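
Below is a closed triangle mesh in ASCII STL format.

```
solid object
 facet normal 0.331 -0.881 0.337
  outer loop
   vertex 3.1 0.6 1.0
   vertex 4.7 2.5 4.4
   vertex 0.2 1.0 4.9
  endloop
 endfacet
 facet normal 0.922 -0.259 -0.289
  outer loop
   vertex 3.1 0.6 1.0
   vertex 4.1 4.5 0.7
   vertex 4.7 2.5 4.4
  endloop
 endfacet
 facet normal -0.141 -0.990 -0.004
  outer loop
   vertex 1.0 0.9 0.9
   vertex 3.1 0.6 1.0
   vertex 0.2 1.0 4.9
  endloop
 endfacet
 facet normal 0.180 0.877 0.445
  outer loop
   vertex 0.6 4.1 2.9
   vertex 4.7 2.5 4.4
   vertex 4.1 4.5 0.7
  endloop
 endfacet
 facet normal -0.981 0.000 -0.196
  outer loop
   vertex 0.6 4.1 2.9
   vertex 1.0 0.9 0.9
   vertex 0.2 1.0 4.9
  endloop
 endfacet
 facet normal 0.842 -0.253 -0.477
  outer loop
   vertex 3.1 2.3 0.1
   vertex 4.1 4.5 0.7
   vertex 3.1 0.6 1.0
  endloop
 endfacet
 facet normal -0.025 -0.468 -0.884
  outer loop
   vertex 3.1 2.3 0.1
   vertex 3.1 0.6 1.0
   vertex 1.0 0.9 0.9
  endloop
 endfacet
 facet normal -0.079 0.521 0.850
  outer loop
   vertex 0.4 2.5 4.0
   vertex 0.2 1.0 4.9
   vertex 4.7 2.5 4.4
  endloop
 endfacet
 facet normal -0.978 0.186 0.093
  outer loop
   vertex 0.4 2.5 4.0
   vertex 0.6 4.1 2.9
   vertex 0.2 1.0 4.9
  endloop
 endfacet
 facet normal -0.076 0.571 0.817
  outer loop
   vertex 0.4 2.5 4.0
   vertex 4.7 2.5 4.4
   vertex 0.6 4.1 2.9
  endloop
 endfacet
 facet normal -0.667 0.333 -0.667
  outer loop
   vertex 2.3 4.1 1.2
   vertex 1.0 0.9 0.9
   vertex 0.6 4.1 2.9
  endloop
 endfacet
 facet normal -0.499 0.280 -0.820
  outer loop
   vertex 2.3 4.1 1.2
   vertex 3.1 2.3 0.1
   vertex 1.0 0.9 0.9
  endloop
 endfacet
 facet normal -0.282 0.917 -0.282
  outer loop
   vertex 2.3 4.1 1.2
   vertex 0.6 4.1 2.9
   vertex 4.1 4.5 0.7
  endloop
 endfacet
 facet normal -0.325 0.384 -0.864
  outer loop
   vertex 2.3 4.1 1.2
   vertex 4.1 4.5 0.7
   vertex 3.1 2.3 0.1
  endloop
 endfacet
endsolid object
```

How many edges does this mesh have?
21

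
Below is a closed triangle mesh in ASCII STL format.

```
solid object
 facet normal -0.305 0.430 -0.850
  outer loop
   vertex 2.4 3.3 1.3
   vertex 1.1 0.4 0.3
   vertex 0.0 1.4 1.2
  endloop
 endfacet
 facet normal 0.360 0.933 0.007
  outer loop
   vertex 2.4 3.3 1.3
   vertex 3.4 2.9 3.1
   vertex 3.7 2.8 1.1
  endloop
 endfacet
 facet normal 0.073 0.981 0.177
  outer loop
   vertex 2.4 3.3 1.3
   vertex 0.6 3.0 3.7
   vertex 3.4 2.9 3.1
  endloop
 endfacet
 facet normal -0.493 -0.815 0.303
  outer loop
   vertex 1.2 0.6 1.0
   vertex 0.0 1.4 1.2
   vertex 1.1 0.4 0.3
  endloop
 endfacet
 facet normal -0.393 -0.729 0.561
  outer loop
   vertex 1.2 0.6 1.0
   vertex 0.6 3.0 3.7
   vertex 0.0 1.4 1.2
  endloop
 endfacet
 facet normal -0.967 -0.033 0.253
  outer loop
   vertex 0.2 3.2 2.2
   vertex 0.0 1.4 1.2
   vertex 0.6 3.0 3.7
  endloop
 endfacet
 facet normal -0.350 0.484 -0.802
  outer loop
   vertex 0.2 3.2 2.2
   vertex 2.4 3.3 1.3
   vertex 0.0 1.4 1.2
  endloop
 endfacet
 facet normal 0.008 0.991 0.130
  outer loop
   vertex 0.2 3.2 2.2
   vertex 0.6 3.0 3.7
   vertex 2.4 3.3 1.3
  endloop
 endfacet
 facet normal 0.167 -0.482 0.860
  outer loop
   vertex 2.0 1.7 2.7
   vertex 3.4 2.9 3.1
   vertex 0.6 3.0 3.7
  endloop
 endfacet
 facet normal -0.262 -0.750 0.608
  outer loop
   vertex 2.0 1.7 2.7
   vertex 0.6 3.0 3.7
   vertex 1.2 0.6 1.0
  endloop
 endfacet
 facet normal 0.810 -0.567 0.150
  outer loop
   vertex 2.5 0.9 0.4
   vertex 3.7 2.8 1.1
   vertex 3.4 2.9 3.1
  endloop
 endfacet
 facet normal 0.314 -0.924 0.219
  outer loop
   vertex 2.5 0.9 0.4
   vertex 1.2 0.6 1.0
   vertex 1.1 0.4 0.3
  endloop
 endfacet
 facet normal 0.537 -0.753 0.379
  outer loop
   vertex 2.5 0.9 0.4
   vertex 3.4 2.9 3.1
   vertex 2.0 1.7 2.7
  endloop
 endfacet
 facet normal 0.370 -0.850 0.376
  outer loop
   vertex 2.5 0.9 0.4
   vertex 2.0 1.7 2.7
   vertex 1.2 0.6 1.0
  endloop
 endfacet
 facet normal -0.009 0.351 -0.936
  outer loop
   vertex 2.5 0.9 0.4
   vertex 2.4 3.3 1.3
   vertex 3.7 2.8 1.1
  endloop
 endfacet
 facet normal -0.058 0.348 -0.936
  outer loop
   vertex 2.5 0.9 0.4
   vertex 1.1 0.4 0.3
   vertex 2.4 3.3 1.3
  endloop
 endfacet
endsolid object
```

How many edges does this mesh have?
24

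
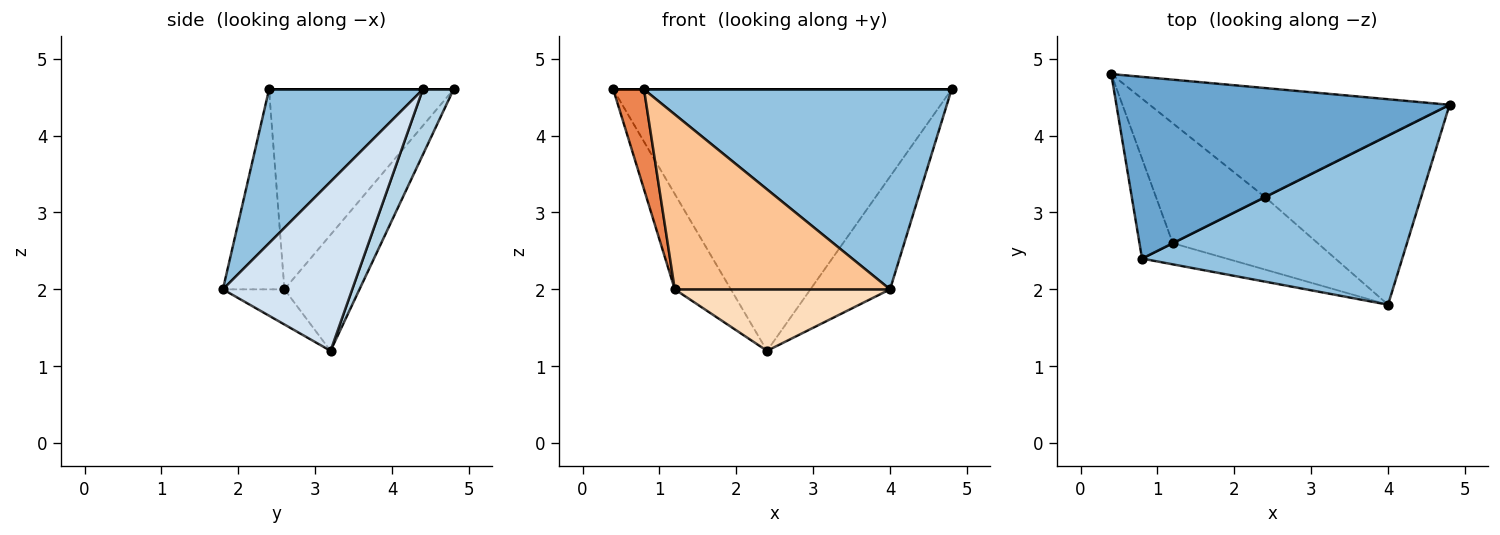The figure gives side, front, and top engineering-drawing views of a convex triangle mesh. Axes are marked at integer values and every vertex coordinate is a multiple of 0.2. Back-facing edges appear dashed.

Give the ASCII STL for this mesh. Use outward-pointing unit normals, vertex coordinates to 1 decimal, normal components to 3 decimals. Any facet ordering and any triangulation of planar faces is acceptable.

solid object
 facet normal 0.000 0.000 1.000
  outer loop
   vertex 0.8 2.4 4.6
   vertex 4.8 4.4 4.6
   vertex 0.4 4.8 4.6
  endloop
 endfacet
 facet normal 0.357 -0.713 0.603
  outer loop
   vertex 0.8 2.4 4.6
   vertex 4.0 1.8 2.0
   vertex 4.8 4.4 4.6
  endloop
 endfacet
 facet normal 0.084 0.920 -0.384
  outer loop
   vertex 2.4 3.2 1.2
   vertex 0.4 4.8 4.6
   vertex 4.8 4.4 4.6
  endloop
 endfacet
 facet normal 0.670 0.412 -0.618
  outer loop
   vertex 2.4 3.2 1.2
   vertex 4.8 4.4 4.6
   vertex 4.0 1.8 2.0
  endloop
 endfacet
 facet normal -0.973 -0.162 -0.162
  outer loop
   vertex 1.2 2.6 2.0
   vertex 0.8 2.4 4.6
   vertex 0.4 4.8 4.6
  endloop
 endfacet
 facet normal -0.640 0.478 -0.601
  outer loop
   vertex 1.2 2.6 2.0
   vertex 0.4 4.8 4.6
   vertex 2.4 3.2 1.2
  endloop
 endfacet
 facet normal -0.273 -0.955 -0.115
  outer loop
   vertex 1.2 2.6 2.0
   vertex 4.0 1.8 2.0
   vertex 0.8 2.4 4.6
  endloop
 endfacet
 facet normal -0.182 -0.636 -0.750
  outer loop
   vertex 1.2 2.6 2.0
   vertex 2.4 3.2 1.2
   vertex 4.0 1.8 2.0
  endloop
 endfacet
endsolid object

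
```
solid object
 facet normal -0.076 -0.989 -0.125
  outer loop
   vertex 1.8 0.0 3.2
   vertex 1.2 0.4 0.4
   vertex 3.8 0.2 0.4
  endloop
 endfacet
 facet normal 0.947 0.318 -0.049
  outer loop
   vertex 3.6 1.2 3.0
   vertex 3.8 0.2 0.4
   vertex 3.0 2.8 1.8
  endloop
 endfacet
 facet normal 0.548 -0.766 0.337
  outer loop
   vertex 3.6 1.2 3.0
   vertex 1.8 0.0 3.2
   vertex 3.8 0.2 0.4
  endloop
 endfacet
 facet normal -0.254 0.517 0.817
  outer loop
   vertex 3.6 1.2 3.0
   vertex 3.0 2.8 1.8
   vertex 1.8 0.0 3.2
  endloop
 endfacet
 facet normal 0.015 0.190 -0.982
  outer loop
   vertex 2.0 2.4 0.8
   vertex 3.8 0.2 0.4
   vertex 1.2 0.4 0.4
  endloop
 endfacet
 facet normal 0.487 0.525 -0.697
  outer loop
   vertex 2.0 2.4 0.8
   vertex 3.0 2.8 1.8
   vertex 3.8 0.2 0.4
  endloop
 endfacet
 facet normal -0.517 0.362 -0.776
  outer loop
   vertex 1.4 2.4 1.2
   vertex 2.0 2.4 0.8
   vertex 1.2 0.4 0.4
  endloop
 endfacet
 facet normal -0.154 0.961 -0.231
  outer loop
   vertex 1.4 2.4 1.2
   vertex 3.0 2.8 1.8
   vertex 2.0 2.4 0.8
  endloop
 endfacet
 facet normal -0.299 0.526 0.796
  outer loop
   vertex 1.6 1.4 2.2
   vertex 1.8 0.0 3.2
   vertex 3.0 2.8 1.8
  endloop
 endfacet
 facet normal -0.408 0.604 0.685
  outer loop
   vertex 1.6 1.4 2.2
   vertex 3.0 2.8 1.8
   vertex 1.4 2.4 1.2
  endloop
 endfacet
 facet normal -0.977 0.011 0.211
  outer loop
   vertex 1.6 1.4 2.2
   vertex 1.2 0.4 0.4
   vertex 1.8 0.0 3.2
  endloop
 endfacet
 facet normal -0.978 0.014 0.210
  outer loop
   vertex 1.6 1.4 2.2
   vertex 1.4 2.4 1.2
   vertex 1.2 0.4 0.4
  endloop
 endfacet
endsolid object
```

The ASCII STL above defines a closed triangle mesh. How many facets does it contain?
12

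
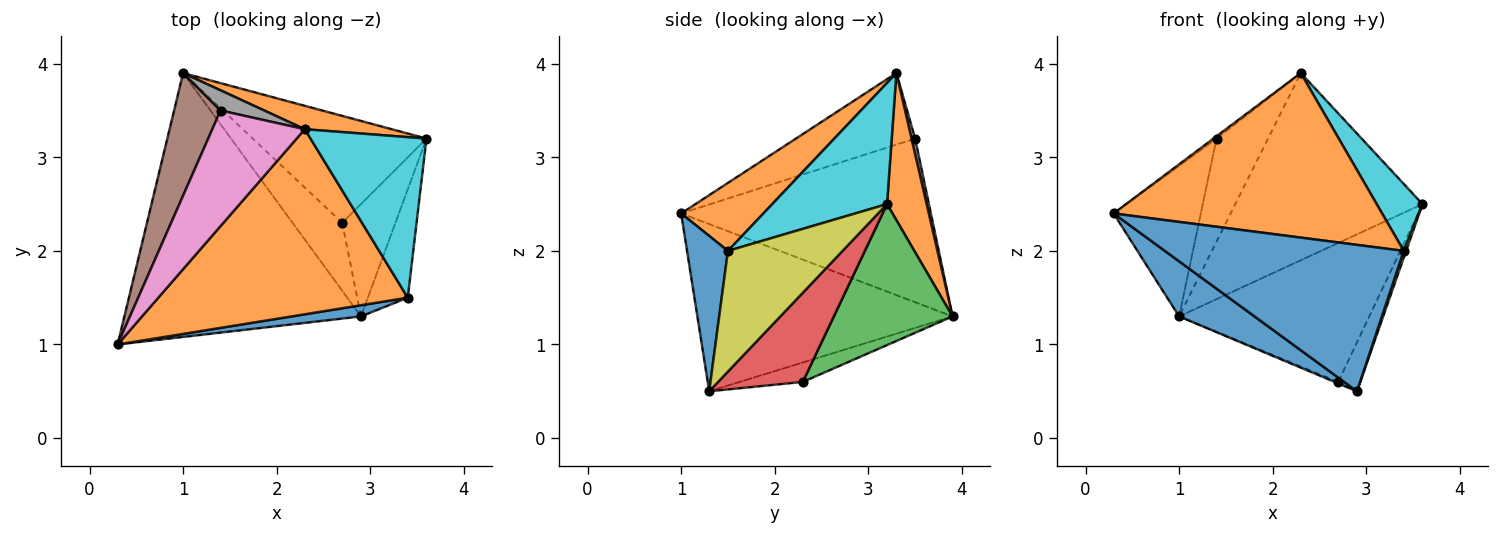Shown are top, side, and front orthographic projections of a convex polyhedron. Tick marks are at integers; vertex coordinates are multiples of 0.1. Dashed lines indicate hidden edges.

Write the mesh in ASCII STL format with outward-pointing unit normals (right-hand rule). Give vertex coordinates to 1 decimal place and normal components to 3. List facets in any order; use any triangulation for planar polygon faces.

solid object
 facet normal -0.569 -0.168 -0.805
  outer loop
   vertex 2.9 1.3 0.5
   vertex 0.3 1.0 2.4
   vertex 1.0 3.9 1.3
  endloop
 endfacet
 facet normal 0.205 0.971 0.121
  outer loop
   vertex 2.3 3.3 3.9
   vertex 3.6 3.2 2.5
   vertex 1.0 3.9 1.3
  endloop
 endfacet
 facet normal 0.444 0.710 -0.547
  outer loop
   vertex 2.7 2.3 0.6
   vertex 1.0 3.9 1.3
   vertex 3.6 3.2 2.5
  endloop
 endfacet
 facet normal 0.838 0.218 -0.500
  outer loop
   vertex 2.7 2.3 0.6
   vertex 3.6 3.2 2.5
   vertex 2.9 1.3 0.5
  endloop
 endfacet
 facet normal -0.364 0.020 -0.931
  outer loop
   vertex 2.7 2.3 0.6
   vertex 2.9 1.3 0.5
   vertex 1.0 3.9 1.3
  endloop
 endfacet
 facet normal -0.912 0.318 0.259
  outer loop
   vertex 1.4 3.5 3.2
   vertex 1.0 3.9 1.3
   vertex 0.3 1.0 2.4
  endloop
 endfacet
 facet normal -0.612 0.016 0.791
  outer loop
   vertex 1.4 3.5 3.2
   vertex 0.3 1.0 2.4
   vertex 2.3 3.3 3.9
  endloop
 endfacet
 facet normal 0.068 0.979 0.192
  outer loop
   vertex 1.4 3.5 3.2
   vertex 2.3 3.3 3.9
   vertex 1.0 3.9 1.3
  endloop
 endfacet
 facet normal 0.949 -0.019 -0.314
  outer loop
   vertex 3.4 1.5 2.0
   vertex 2.9 1.3 0.5
   vertex 3.6 3.2 2.5
  endloop
 endfacet
 facet normal 0.694 -0.277 0.664
  outer loop
   vertex 3.4 1.5 2.0
   vertex 3.6 3.2 2.5
   vertex 2.3 3.3 3.9
  endloop
 endfacet
 facet normal 0.168 -0.983 0.075
  outer loop
   vertex 3.4 1.5 2.0
   vertex 0.3 1.0 2.4
   vertex 2.9 1.3 0.5
  endloop
 endfacet
 facet normal 0.200 -0.651 0.732
  outer loop
   vertex 3.4 1.5 2.0
   vertex 2.3 3.3 3.9
   vertex 0.3 1.0 2.4
  endloop
 endfacet
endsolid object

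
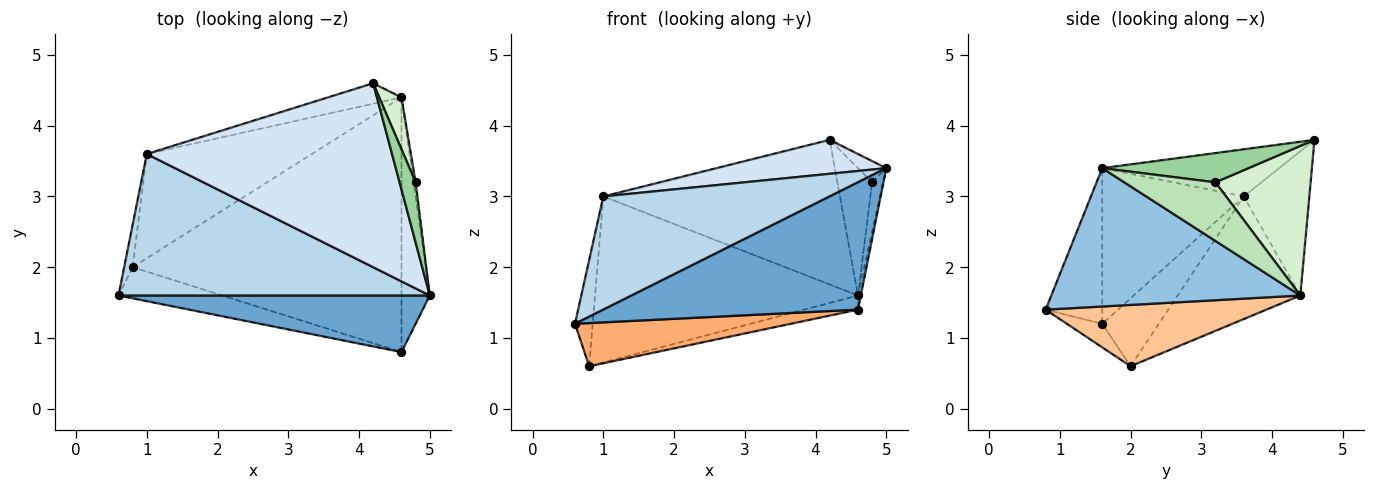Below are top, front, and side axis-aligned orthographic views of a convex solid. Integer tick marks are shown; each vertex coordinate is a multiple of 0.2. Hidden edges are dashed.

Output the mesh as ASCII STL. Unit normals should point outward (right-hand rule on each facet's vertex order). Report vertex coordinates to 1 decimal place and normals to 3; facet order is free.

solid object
 facet normal -0.199 -0.896 0.398
  outer loop
   vertex 4.6 0.8 1.4
   vertex 5.0 1.6 3.4
   vertex 0.6 1.6 1.2
  endloop
 endfacet
 facet normal 0.980 0.011 -0.200
  outer loop
   vertex 4.6 4.4 1.6
   vertex 5.0 1.6 3.4
   vertex 4.6 0.8 1.4
  endloop
 endfacet
 facet normal -0.364 -0.582 0.727
  outer loop
   vertex 1.0 3.6 3.0
   vertex 0.6 1.6 1.2
   vertex 5.0 1.6 3.4
  endloop
 endfacet
 facet normal -0.186 -0.178 0.966
  outer loop
   vertex 1.0 3.6 3.0
   vertex 5.0 1.6 3.4
   vertex 4.2 4.6 3.8
  endloop
 endfacet
 facet normal -0.265 0.955 -0.135
  outer loop
   vertex 1.0 3.6 3.0
   vertex 4.2 4.6 3.8
   vertex 4.6 4.4 1.6
  endloop
 endfacet
 facet normal -0.132 -0.804 -0.580
  outer loop
   vertex 0.8 2.0 0.6
   vertex 4.6 0.8 1.4
   vertex 0.6 1.6 1.2
  endloop
 endfacet
 facet normal 0.222 0.054 -0.974
  outer loop
   vertex 0.8 2.0 0.6
   vertex 4.6 4.4 1.6
   vertex 4.6 0.8 1.4
  endloop
 endfacet
 facet normal -0.948 0.296 -0.118
  outer loop
   vertex 0.8 2.0 0.6
   vertex 0.6 1.6 1.2
   vertex 1.0 3.6 3.0
  endloop
 endfacet
 facet normal -0.367 0.788 -0.495
  outer loop
   vertex 0.8 2.0 0.6
   vertex 1.0 3.6 3.0
   vertex 4.6 4.4 1.6
  endloop
 endfacet
 facet normal 0.864 0.167 0.474
  outer loop
   vertex 4.8 3.2 3.2
   vertex 4.2 4.6 3.8
   vertex 5.0 1.6 3.4
  endloop
 endfacet
 facet normal 0.992 0.120 -0.034
  outer loop
   vertex 4.8 3.2 3.2
   vertex 5.0 1.6 3.4
   vertex 4.6 4.4 1.6
  endloop
 endfacet
 facet normal 0.930 0.339 0.138
  outer loop
   vertex 4.8 3.2 3.2
   vertex 4.6 4.4 1.6
   vertex 4.2 4.6 3.8
  endloop
 endfacet
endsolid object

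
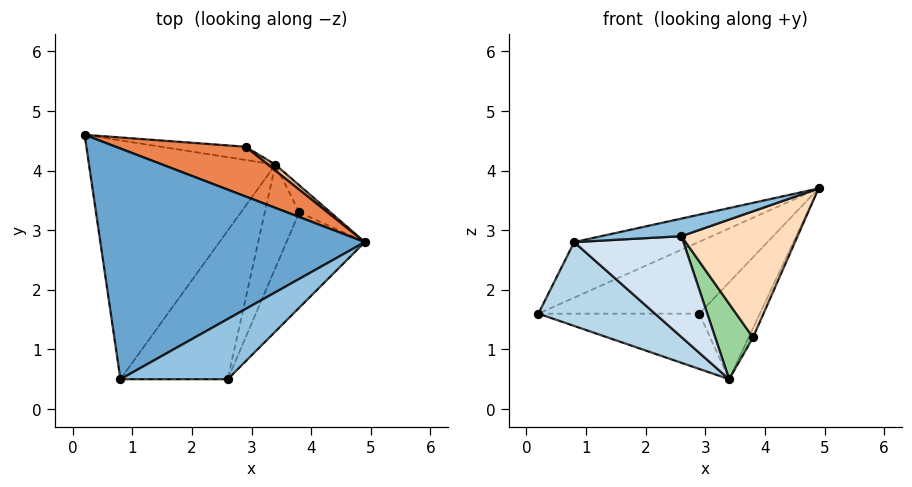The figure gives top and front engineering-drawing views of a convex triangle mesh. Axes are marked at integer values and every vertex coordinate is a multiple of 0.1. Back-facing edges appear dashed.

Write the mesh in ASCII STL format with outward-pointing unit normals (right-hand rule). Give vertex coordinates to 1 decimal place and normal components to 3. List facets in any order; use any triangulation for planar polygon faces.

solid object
 facet normal -0.326 0.221 0.919
  outer loop
   vertex 0.8 0.5 2.8
   vertex 4.9 2.8 3.7
   vertex 0.2 4.6 1.6
  endloop
 endfacet
 facet normal -0.053 -0.280 0.958
  outer loop
   vertex 0.8 0.5 2.8
   vertex 2.6 0.5 2.9
   vertex 4.9 2.8 3.7
  endloop
 endfacet
 facet normal -0.352 -0.310 -0.883
  outer loop
   vertex 0.8 0.5 2.8
   vertex 0.2 4.6 1.6
   vertex 3.4 4.1 0.5
  endloop
 endfacet
 facet normal 0.046 -0.561 -0.826
  outer loop
   vertex 0.8 0.5 2.8
   vertex 3.4 4.1 0.5
   vertex 2.6 0.5 2.9
  endloop
 endfacet
 facet normal 0.061 0.821 0.568
  outer loop
   vertex 2.9 4.4 1.6
   vertex 0.2 4.6 1.6
   vertex 4.9 2.8 3.7
  endloop
 endfacet
 facet normal 0.072 0.970 -0.232
  outer loop
   vertex 2.9 4.4 1.6
   vertex 3.4 4.1 0.5
   vertex 0.2 4.6 1.6
  endloop
 endfacet
 facet normal 0.592 0.805 0.050
  outer loop
   vertex 2.9 4.4 1.6
   vertex 4.9 2.8 3.7
   vertex 3.4 4.1 0.5
  endloop
 endfacet
 facet normal 0.710 -0.562 -0.425
  outer loop
   vertex 3.8 3.3 1.2
   vertex 4.9 2.8 3.7
   vertex 2.6 0.5 2.9
  endloop
 endfacet
 facet normal 0.917 0.128 -0.378
  outer loop
   vertex 3.8 3.3 1.2
   vertex 3.4 4.1 0.5
   vertex 4.9 2.8 3.7
  endloop
 endfacet
 facet normal 0.227 -0.575 -0.786
  outer loop
   vertex 3.8 3.3 1.2
   vertex 2.6 0.5 2.9
   vertex 3.4 4.1 0.5
  endloop
 endfacet
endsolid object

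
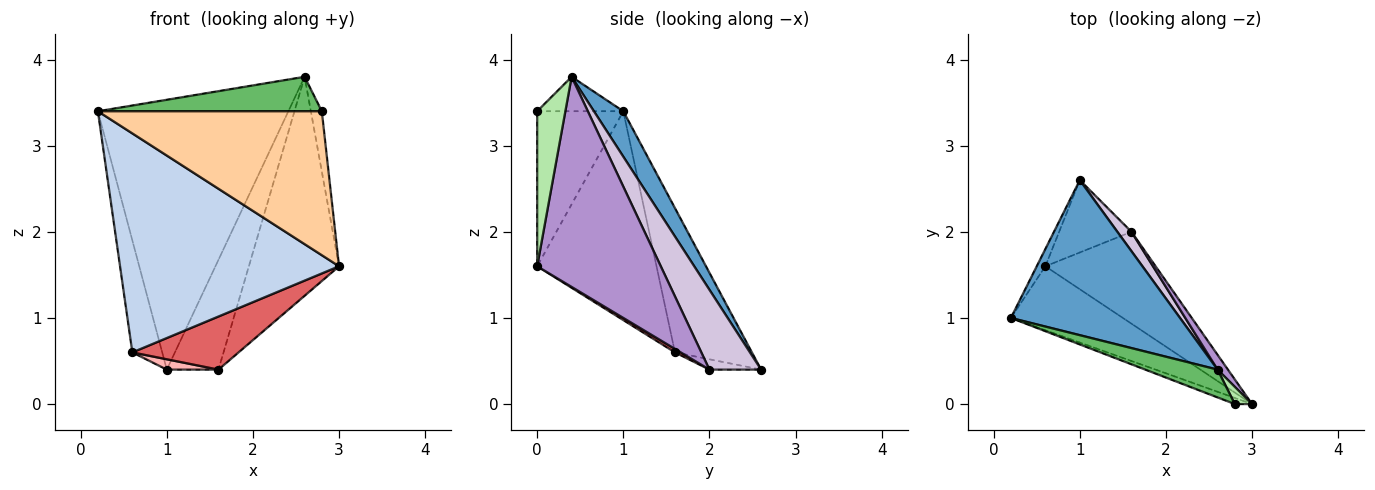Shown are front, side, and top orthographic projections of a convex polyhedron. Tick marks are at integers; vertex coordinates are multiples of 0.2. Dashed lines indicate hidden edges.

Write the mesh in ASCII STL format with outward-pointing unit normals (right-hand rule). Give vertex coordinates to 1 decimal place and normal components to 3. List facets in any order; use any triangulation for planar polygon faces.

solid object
 facet normal 0.133 0.859 0.494
  outer loop
   vertex 2.6 0.4 3.8
   vertex 1.0 2.6 0.4
   vertex 0.2 1.0 3.4
  endloop
 endfacet
 facet normal -0.463 -0.851 -0.248
  outer loop
   vertex 0.6 1.6 0.6
   vertex 3.0 0.0 1.6
   vertex 0.2 1.0 3.4
  endloop
 endfacet
 facet normal -0.931 0.361 -0.056
  outer loop
   vertex 0.6 1.6 0.6
   vertex 0.2 1.0 3.4
   vertex 1.0 2.6 0.4
  endloop
 endfacet
 facet normal -0.359 -0.933 -0.040
  outer loop
   vertex 2.8 0.0 3.4
   vertex 0.2 1.0 3.4
   vertex 3.0 0.0 1.6
  endloop
 endfacet
 facet normal -0.287 -0.745 0.602
  outer loop
   vertex 2.8 0.0 3.4
   vertex 2.6 0.4 3.8
   vertex 0.2 1.0 3.4
  endloop
 endfacet
 facet normal 0.927 0.361 0.103
  outer loop
   vertex 2.8 0.0 3.4
   vertex 3.0 0.0 1.6
   vertex 2.6 0.4 3.8
  endloop
 endfacet
 facet normal 0.027 -0.500 -0.865
  outer loop
   vertex 1.6 2.0 0.4
   vertex 3.0 0.0 1.6
   vertex 0.6 1.6 0.6
  endloop
 endfacet
 facet normal -0.140 -0.140 -0.980
  outer loop
   vertex 1.6 2.0 0.4
   vertex 0.6 1.6 0.6
   vertex 1.0 2.6 0.4
  endloop
 endfacet
 facet normal 0.807 0.589 0.040
  outer loop
   vertex 1.6 2.0 0.4
   vertex 2.6 0.4 3.8
   vertex 3.0 0.0 1.6
  endloop
 endfacet
 facet normal 0.702 0.702 0.124
  outer loop
   vertex 1.6 2.0 0.4
   vertex 1.0 2.6 0.4
   vertex 2.6 0.4 3.8
  endloop
 endfacet
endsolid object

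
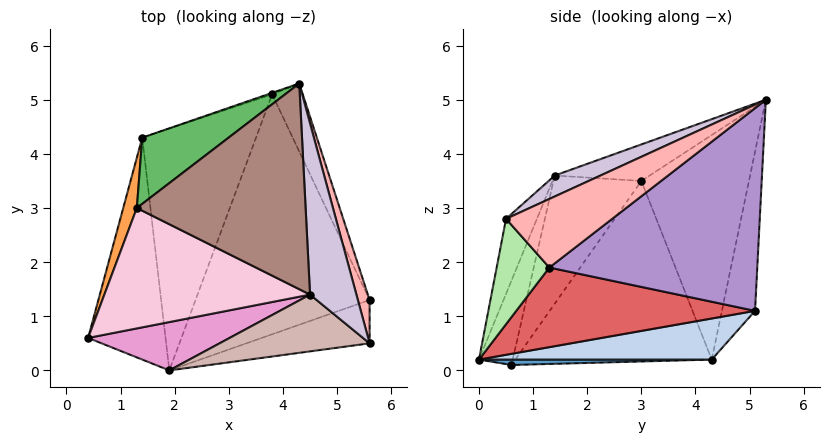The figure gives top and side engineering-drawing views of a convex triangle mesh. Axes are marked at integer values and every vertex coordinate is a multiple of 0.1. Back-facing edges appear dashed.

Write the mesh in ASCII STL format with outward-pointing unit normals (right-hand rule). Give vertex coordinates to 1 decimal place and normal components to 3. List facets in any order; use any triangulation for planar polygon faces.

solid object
 facet normal 0.070 0.008 -0.998
  outer loop
   vertex 1.4 4.3 0.2
   vertex 1.9 0.0 0.2
   vertex 0.4 0.6 0.1
  endloop
 endfacet
 facet normal 0.339 0.039 -0.940
  outer loop
   vertex 1.4 4.3 0.2
   vertex 3.8 5.1 1.1
   vertex 1.9 0.0 0.2
  endloop
 endfacet
 facet normal -0.963 0.258 0.073
  outer loop
   vertex 1.4 4.3 0.2
   vertex 0.4 0.6 0.1
   vertex 1.3 3.0 3.5
  endloop
 endfacet
 facet normal -0.313 0.950 -0.009
  outer loop
   vertex 1.4 4.3 0.2
   vertex 4.3 5.3 5.0
   vertex 3.8 5.1 1.1
  endloop
 endfacet
 facet normal -0.666 0.701 0.256
  outer loop
   vertex 1.4 4.3 0.2
   vertex 1.3 3.0 3.5
   vertex 4.3 5.3 5.0
  endloop
 endfacet
 facet normal 0.494 -0.650 -0.578
  outer loop
   vertex 5.6 1.3 1.9
   vertex 5.6 0.5 2.8
   vertex 1.9 0.0 0.2
  endloop
 endfacet
 facet normal 0.416 0.006 -0.909
  outer loop
   vertex 5.6 1.3 1.9
   vertex 1.9 0.0 0.2
   vertex 3.8 5.1 1.1
  endloop
 endfacet
 facet normal 0.968 0.186 0.166
  outer loop
   vertex 5.6 1.3 1.9
   vertex 4.3 5.3 5.0
   vertex 5.6 0.5 2.8
  endloop
 endfacet
 facet normal 0.906 0.400 -0.137
  outer loop
   vertex 5.6 1.3 1.9
   vertex 3.8 5.1 1.1
   vertex 4.3 5.3 5.0
  endloop
 endfacet
 facet normal 0.394 -0.293 0.871
  outer loop
   vertex 4.5 1.4 3.6
   vertex 5.6 0.5 2.8
   vertex 4.3 5.3 5.0
  endloop
 endfacet
 facet normal -0.199 -0.340 0.919
  outer loop
   vertex 4.5 1.4 3.6
   vertex 4.3 5.3 5.0
   vertex 1.3 3.0 3.5
  endloop
 endfacet
 facet normal -0.267 -0.802 0.535
  outer loop
   vertex 4.5 1.4 3.6
   vertex 1.9 0.0 0.2
   vertex 5.6 0.5 2.8
  endloop
 endfacet
 facet normal -0.338 -0.751 0.568
  outer loop
   vertex 4.5 1.4 3.6
   vertex 0.4 0.6 0.1
   vertex 1.9 0.0 0.2
  endloop
 endfacet
 facet normal -0.373 -0.709 0.599
  outer loop
   vertex 4.5 1.4 3.6
   vertex 1.3 3.0 3.5
   vertex 0.4 0.6 0.1
  endloop
 endfacet
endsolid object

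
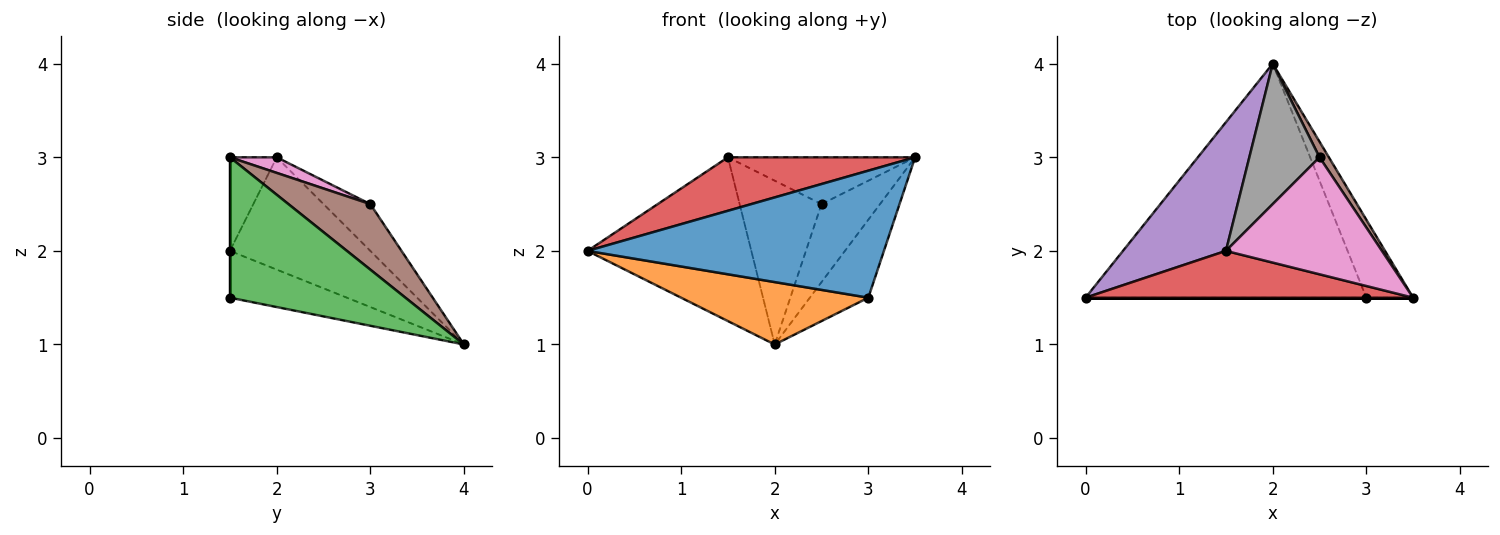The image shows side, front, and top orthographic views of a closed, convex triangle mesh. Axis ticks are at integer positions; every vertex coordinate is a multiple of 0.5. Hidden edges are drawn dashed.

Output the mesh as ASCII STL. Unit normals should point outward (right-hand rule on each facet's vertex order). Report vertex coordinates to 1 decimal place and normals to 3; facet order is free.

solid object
 facet normal 0.000 -1.000 0.000
  outer loop
   vertex 3.0 1.5 1.5
   vertex 3.5 1.5 3.0
   vertex 0.0 1.5 2.0
  endloop
 endfacet
 facet normal -0.159 -0.254 -0.954
  outer loop
   vertex 3.0 1.5 1.5
   vertex 0.0 1.5 2.0
   vertex 2.0 4.0 1.0
  endloop
 endfacet
 facet normal 0.905 0.302 -0.302
  outer loop
   vertex 3.0 1.5 1.5
   vertex 2.0 4.0 1.0
   vertex 3.5 1.5 3.0
  endloop
 endfacet
 facet normal -0.185 -0.740 0.647
  outer loop
   vertex 1.5 2.0 3.0
   vertex 0.0 1.5 2.0
   vertex 3.5 1.5 3.0
  endloop
 endfacet
 facet normal -0.559 0.652 0.512
  outer loop
   vertex 1.5 2.0 3.0
   vertex 2.0 4.0 1.0
   vertex 0.0 1.5 2.0
  endloop
 endfacet
 facet normal 0.808 0.577 0.115
  outer loop
   vertex 2.5 3.0 2.5
   vertex 3.5 1.5 3.0
   vertex 2.0 4.0 1.0
  endloop
 endfacet
 facet normal 0.092 0.370 0.925
  outer loop
   vertex 2.5 3.0 2.5
   vertex 1.5 2.0 3.0
   vertex 3.5 1.5 3.0
  endloop
 endfacet
 facet normal -0.398 0.697 0.597
  outer loop
   vertex 2.5 3.0 2.5
   vertex 2.0 4.0 1.0
   vertex 1.5 2.0 3.0
  endloop
 endfacet
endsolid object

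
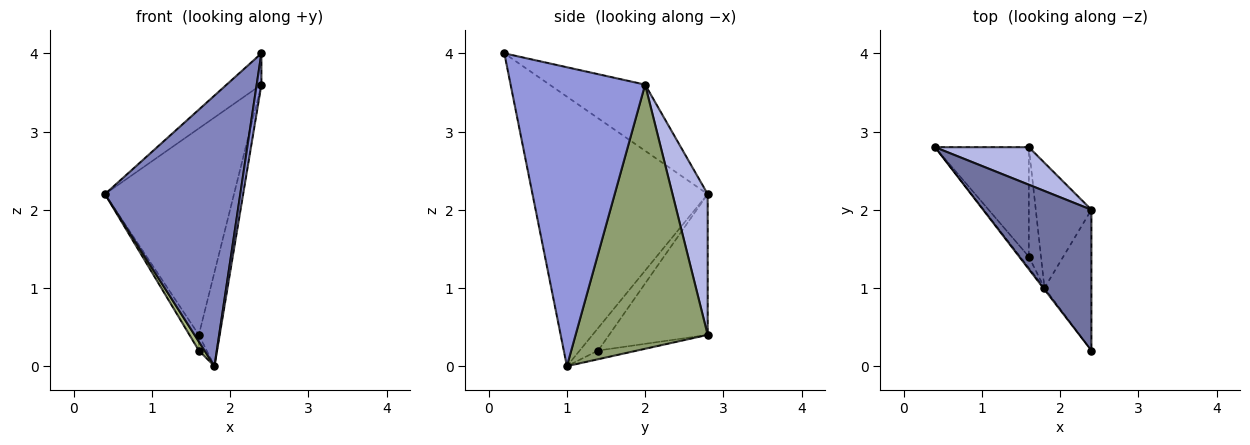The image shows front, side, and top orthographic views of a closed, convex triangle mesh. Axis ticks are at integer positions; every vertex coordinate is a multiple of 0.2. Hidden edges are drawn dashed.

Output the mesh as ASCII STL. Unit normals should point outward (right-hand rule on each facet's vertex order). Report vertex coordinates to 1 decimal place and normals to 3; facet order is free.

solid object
 facet normal -0.512 0.186 0.838
  outer loop
   vertex 2.4 0.2 4.0
   vertex 2.4 2.0 3.6
   vertex 0.4 2.8 2.2
  endloop
 endfacet
 facet normal -0.791 -0.611 -0.004
  outer loop
   vertex 1.8 1.0 0.0
   vertex 2.4 0.2 4.0
   vertex 0.4 2.8 2.2
  endloop
 endfacet
 facet normal 0.987 -0.034 -0.155
  outer loop
   vertex 1.8 1.0 0.0
   vertex 2.4 2.0 3.6
   vertex 2.4 0.2 4.0
  endloop
 endfacet
 facet normal 0.259 0.950 0.173
  outer loop
   vertex 1.6 2.8 0.4
   vertex 0.4 2.8 2.2
   vertex 2.4 2.0 3.6
  endloop
 endfacet
 facet normal 0.967 0.153 -0.204
  outer loop
   vertex 1.6 2.8 0.4
   vertex 2.4 2.0 3.6
   vertex 1.8 1.0 0.0
  endloop
 endfacet
 facet normal -0.897 -0.276 -0.345
  outer loop
   vertex 1.6 1.4 0.2
   vertex 1.8 1.0 0.0
   vertex 0.4 2.8 2.2
  endloop
 endfacet
 facet normal -0.829 0.079 -0.553
  outer loop
   vertex 1.6 1.4 0.2
   vertex 0.4 2.8 2.2
   vertex 1.6 2.8 0.4
  endloop
 endfacet
 facet normal -0.577 0.115 -0.808
  outer loop
   vertex 1.6 1.4 0.2
   vertex 1.6 2.8 0.4
   vertex 1.8 1.0 0.0
  endloop
 endfacet
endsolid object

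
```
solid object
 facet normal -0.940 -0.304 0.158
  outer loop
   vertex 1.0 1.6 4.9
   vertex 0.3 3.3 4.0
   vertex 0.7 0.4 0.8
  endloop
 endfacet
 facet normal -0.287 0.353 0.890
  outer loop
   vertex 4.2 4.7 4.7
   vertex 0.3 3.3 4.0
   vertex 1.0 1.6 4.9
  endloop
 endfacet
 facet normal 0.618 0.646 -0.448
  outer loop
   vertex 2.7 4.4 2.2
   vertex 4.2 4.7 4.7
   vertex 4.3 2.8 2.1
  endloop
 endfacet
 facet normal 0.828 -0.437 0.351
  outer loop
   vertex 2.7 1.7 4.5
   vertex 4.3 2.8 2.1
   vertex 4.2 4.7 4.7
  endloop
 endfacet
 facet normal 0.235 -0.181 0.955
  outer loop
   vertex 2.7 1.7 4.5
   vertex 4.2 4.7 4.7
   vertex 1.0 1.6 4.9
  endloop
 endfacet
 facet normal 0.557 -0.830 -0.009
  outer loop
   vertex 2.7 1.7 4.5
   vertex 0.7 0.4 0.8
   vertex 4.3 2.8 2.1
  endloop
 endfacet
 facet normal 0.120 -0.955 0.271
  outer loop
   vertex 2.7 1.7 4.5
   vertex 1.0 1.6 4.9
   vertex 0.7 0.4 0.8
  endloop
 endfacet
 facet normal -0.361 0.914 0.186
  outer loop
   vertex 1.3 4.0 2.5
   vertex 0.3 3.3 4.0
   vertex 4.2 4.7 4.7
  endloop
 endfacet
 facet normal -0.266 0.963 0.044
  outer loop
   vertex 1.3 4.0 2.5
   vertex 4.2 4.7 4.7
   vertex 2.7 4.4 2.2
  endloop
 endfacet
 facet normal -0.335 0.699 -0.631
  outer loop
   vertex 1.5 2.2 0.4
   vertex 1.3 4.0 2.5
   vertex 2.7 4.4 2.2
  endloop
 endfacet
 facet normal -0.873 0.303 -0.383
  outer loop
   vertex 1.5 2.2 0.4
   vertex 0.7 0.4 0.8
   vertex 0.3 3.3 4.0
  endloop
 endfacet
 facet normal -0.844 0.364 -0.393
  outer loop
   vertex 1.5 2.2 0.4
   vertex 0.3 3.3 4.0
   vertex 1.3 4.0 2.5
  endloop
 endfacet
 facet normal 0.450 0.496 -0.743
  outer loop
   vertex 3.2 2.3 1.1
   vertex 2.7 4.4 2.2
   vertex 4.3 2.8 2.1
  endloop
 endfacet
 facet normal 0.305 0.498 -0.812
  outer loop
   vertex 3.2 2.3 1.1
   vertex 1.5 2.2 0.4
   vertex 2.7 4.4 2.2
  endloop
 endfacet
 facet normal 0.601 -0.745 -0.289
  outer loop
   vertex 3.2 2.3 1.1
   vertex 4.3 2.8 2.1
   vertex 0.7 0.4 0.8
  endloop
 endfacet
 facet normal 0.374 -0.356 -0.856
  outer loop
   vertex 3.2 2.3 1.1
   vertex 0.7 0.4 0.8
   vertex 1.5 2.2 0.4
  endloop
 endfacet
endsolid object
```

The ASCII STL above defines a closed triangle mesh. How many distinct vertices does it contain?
10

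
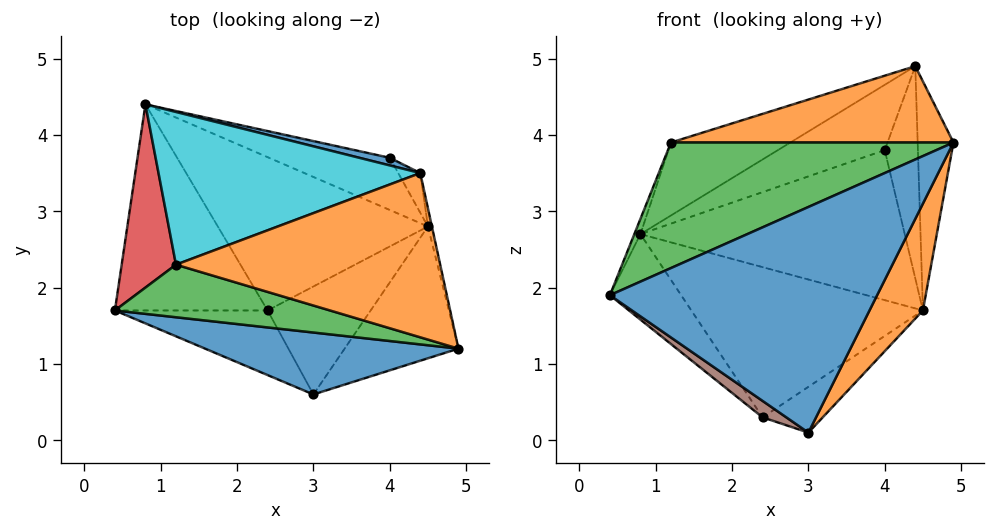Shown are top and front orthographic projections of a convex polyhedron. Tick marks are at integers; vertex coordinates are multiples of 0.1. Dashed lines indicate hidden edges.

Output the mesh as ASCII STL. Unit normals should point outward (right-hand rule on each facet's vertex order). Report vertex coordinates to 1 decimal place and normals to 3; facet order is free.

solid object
 facet normal -0.219 -0.941 0.258
  outer loop
   vertex 3.0 0.6 0.1
   vertex 4.9 1.2 3.9
   vertex 0.4 1.7 1.9
  endloop
 endfacet
 facet normal 0.869 -0.312 -0.385
  outer loop
   vertex 4.5 2.8 1.7
   vertex 4.9 1.2 3.9
   vertex 3.0 0.6 0.1
  endloop
 endfacet
 facet normal -0.264 -0.890 0.373
  outer loop
   vertex 1.2 2.3 3.9
   vertex 0.4 1.7 1.9
   vertex 4.9 1.2 3.9
  endloop
 endfacet
 facet normal -0.931 0.030 0.363
  outer loop
   vertex 1.2 2.3 3.9
   vertex 0.8 4.4 2.7
   vertex 0.4 1.7 1.9
  endloop
 endfacet
 facet normal -0.594 0.308 -0.743
  outer loop
   vertex 2.4 1.7 0.3
   vertex 0.4 1.7 1.9
   vertex 0.8 4.4 2.7
  endloop
 endfacet
 facet normal -0.613 -0.195 -0.766
  outer loop
   vertex 2.4 1.7 0.3
   vertex 3.0 0.6 0.1
   vertex 0.4 1.7 1.9
  endloop
 endfacet
 facet normal 0.109 0.696 -0.710
  outer loop
   vertex 2.4 1.7 0.3
   vertex 0.8 4.4 2.7
   vertex 4.5 2.8 1.7
  endloop
 endfacet
 facet normal 0.379 0.361 -0.852
  outer loop
   vertex 2.4 1.7 0.3
   vertex 4.5 2.8 1.7
   vertex 3.0 0.6 0.1
  endloop
 endfacet
 facet normal 0.304 0.900 -0.313
  outer loop
   vertex 4.0 3.7 3.8
   vertex 4.5 2.8 1.7
   vertex 0.8 4.4 2.7
  endloop
 endfacet
 facet normal -0.406 0.394 0.825
  outer loop
   vertex 4.4 3.5 4.9
   vertex 0.8 4.4 2.7
   vertex 1.2 2.3 3.9
  endloop
 endfacet
 facet normal 0.175 0.978 0.114
  outer loop
   vertex 4.4 3.5 4.9
   vertex 4.0 3.7 3.8
   vertex 0.8 4.4 2.7
  endloop
 endfacet
 facet normal -0.124 -0.418 0.900
  outer loop
   vertex 4.4 3.5 4.9
   vertex 1.2 2.3 3.9
   vertex 4.9 1.2 3.9
  endloop
 endfacet
 facet normal 0.975 0.220 -0.018
  outer loop
   vertex 4.4 3.5 4.9
   vertex 4.9 1.2 3.9
   vertex 4.5 2.8 1.7
  endloop
 endfacet
 facet normal 0.706 0.696 -0.130
  outer loop
   vertex 4.4 3.5 4.9
   vertex 4.5 2.8 1.7
   vertex 4.0 3.7 3.8
  endloop
 endfacet
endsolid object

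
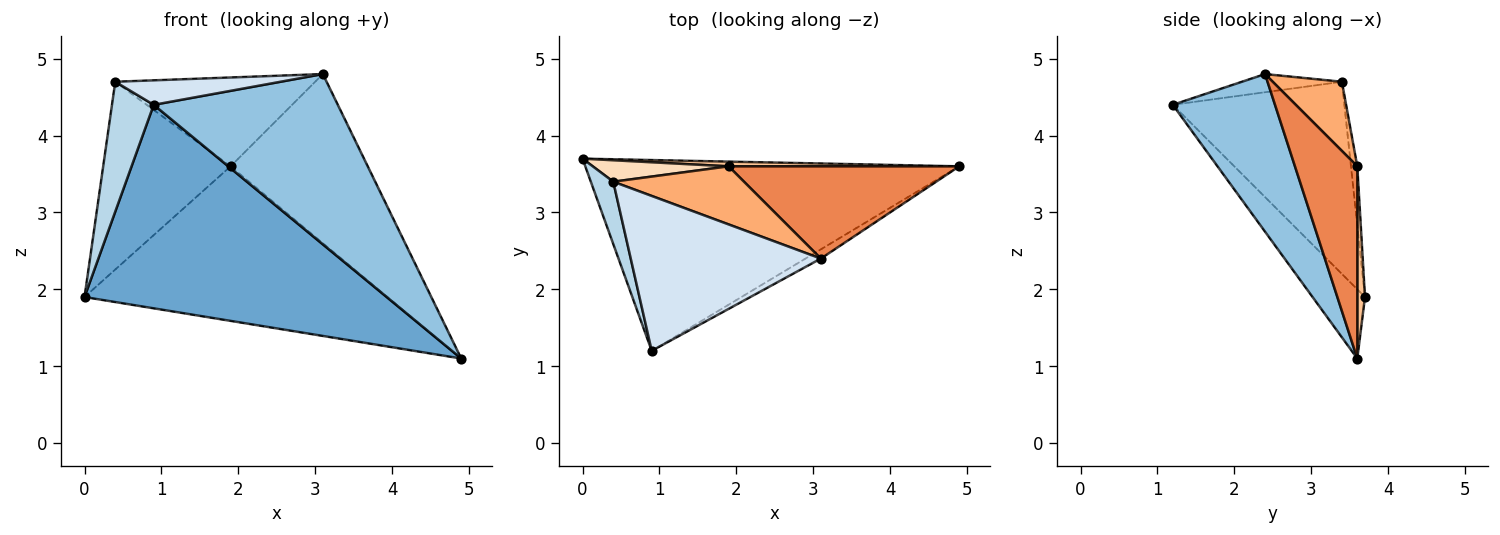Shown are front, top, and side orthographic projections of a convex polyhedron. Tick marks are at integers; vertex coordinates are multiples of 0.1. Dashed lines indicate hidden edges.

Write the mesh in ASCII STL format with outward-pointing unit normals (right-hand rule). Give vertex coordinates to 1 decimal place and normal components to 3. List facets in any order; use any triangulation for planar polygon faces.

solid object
 facet normal -0.126 -0.724 -0.679
  outer loop
   vertex 0.9 1.2 4.4
   vertex 0.0 3.7 1.9
   vertex 4.9 3.6 1.1
  endloop
 endfacet
 facet normal 0.485 -0.873 -0.047
  outer loop
   vertex 3.1 2.4 4.8
   vertex 0.9 1.2 4.4
   vertex 4.9 3.6 1.1
  endloop
 endfacet
 facet normal -0.965 -0.235 0.113
  outer loop
   vertex 0.4 3.4 4.7
   vertex 0.0 3.7 1.9
   vertex 0.9 1.2 4.4
  endloop
 endfacet
 facet normal -0.094 -0.155 0.983
  outer loop
   vertex 0.4 3.4 4.7
   vertex 0.9 1.2 4.4
   vertex 3.1 2.4 4.8
  endloop
 endfacet
 facet normal 0.371 0.815 0.445
  outer loop
   vertex 1.9 3.6 3.6
   vertex 3.1 2.4 4.8
   vertex 4.9 3.6 1.1
  endloop
 endfacet
 facet normal 0.278 0.804 0.526
  outer loop
   vertex 1.9 3.6 3.6
   vertex 0.4 3.4 4.7
   vertex 3.1 2.4 4.8
  endloop
 endfacet
 facet normal 0.025 0.999 0.030
  outer loop
   vertex 1.9 3.6 3.6
   vertex 4.9 3.6 1.1
   vertex 0.0 3.7 1.9
  endloop
 endfacet
 facet normal -0.049 0.992 0.113
  outer loop
   vertex 1.9 3.6 3.6
   vertex 0.0 3.7 1.9
   vertex 0.4 3.4 4.7
  endloop
 endfacet
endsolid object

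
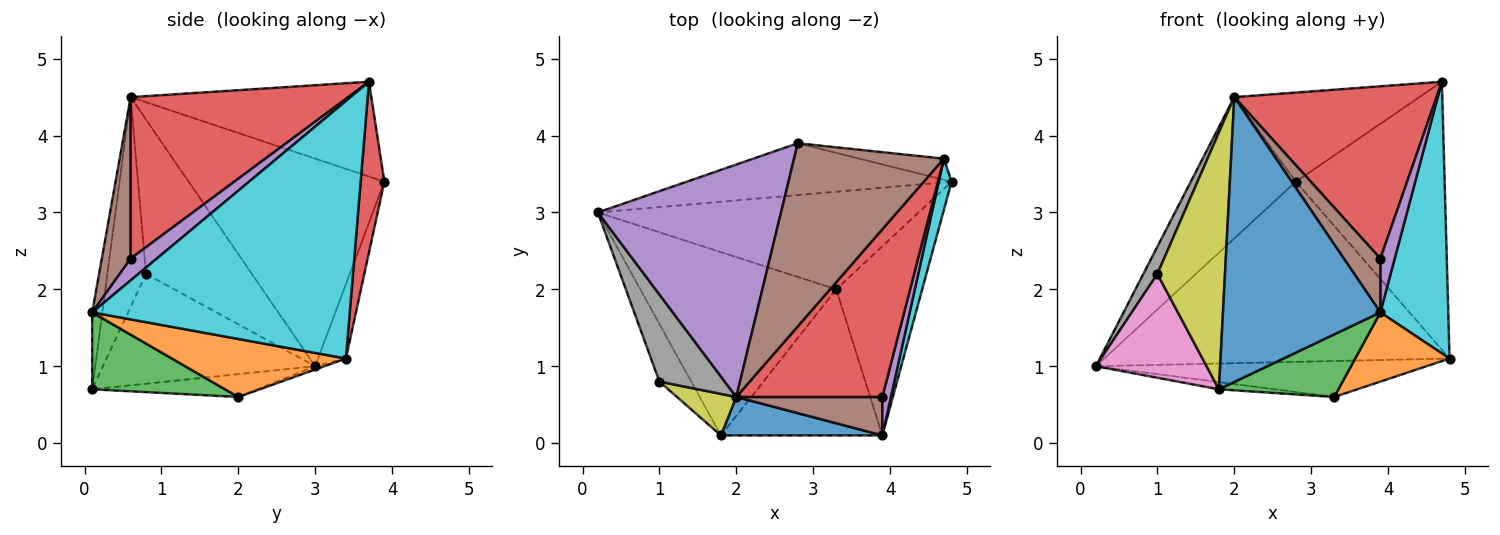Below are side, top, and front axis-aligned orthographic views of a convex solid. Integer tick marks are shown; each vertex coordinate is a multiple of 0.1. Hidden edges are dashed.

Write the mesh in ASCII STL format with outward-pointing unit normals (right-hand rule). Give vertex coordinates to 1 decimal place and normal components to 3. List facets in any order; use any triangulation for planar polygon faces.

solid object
 facet normal -0.010 0.345 -0.938
  outer loop
   vertex 3.3 2.0 0.6
   vertex 0.2 3.0 1.0
   vertex 4.8 3.4 1.1
  endloop
 endfacet
 facet normal -0.116 0.039 -0.993
  outer loop
   vertex 3.3 2.0 0.6
   vertex 1.8 0.1 0.7
   vertex 0.2 3.0 1.0
  endloop
 endfacet
 facet normal -0.077 0.958 -0.276
  outer loop
   vertex 2.8 3.9 3.4
   vertex 4.8 3.4 1.1
   vertex 0.2 3.0 1.0
  endloop
 endfacet
 facet normal 0.157 0.985 -0.078
  outer loop
   vertex 2.8 3.9 3.4
   vertex 4.7 3.7 4.7
   vertex 4.8 3.4 1.1
  endloop
 endfacet
 facet normal -0.696 0.373 0.614
  outer loop
   vertex 2.8 3.9 3.4
   vertex 0.2 3.0 1.0
   vertex 2.0 0.6 4.5
  endloop
 endfacet
 facet normal -0.495 0.380 0.781
  outer loop
   vertex 2.8 3.9 3.4
   vertex 2.0 0.6 4.5
   vertex 4.7 3.7 4.7
  endloop
 endfacet
 facet normal -0.859 -0.448 -0.249
  outer loop
   vertex 1.0 0.8 2.2
   vertex 0.2 3.0 1.0
   vertex 1.8 0.1 0.7
  endloop
 endfacet
 facet normal -0.914 -0.121 0.387
  outer loop
   vertex 1.0 0.8 2.2
   vertex 2.0 0.6 4.5
   vertex 0.2 3.0 1.0
  endloop
 endfacet
 facet normal -0.492 -0.860 0.139
  outer loop
   vertex 1.0 0.8 2.2
   vertex 1.8 0.1 0.7
   vertex 2.0 0.6 4.5
  endloop
 endfacet
 facet normal 0.966 -0.255 0.048
  outer loop
   vertex 3.9 0.1 1.7
   vertex 4.8 3.4 1.1
   vertex 4.7 3.7 4.7
  endloop
 endfacet
 facet normal -0.064 -0.989 0.133
  outer loop
   vertex 3.9 0.1 1.7
   vertex 2.0 0.6 4.5
   vertex 1.8 0.1 0.7
  endloop
 endfacet
 facet normal 0.535 -0.290 -0.793
  outer loop
   vertex 3.9 0.1 1.7
   vertex 3.3 2.0 0.6
   vertex 4.8 3.4 1.1
  endloop
 endfacet
 facet normal 0.401 -0.361 -0.842
  outer loop
   vertex 3.9 0.1 1.7
   vertex 1.8 0.1 0.7
   vertex 3.3 2.0 0.6
  endloop
 endfacet
 facet normal 0.611 -0.567 0.552
  outer loop
   vertex 3.9 0.6 2.4
   vertex 4.7 3.7 4.7
   vertex 2.0 0.6 4.5
  endloop
 endfacet
 facet normal 0.829 -0.455 0.325
  outer loop
   vertex 3.9 0.6 2.4
   vertex 3.9 0.1 1.7
   vertex 4.7 3.7 4.7
  endloop
 endfacet
 facet normal 0.540 -0.685 0.489
  outer loop
   vertex 3.9 0.6 2.4
   vertex 2.0 0.6 4.5
   vertex 3.9 0.1 1.7
  endloop
 endfacet
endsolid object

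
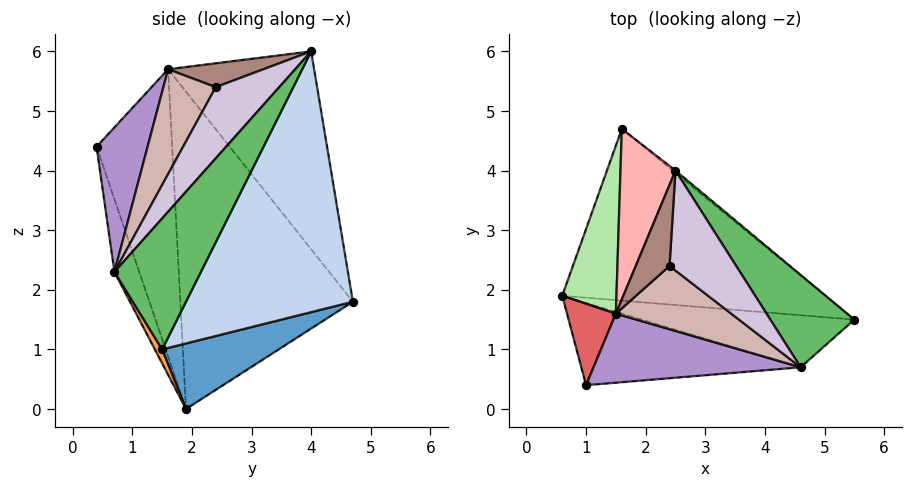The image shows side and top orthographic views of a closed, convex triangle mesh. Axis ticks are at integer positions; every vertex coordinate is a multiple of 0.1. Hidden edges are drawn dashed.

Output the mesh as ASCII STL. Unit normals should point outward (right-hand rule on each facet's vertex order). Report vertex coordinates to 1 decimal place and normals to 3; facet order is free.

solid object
 facet normal 0.213 0.473 -0.855
  outer loop
   vertex 1.6 4.7 1.8
   vertex 5.5 1.5 1.0
   vertex 0.6 1.9 0.0
  endloop
 endfacet
 facet normal 0.633 0.774 -0.007
  outer loop
   vertex 2.5 4.0 6.0
   vertex 5.5 1.5 1.0
   vertex 1.6 4.7 1.8
  endloop
 endfacet
 facet normal 0.033 -0.861 -0.507
  outer loop
   vertex 4.6 0.7 2.3
   vertex 0.6 1.9 0.0
   vertex 5.5 1.5 1.0
  endloop
 endfacet
 facet normal -0.104 -0.944 -0.312
  outer loop
   vertex 4.6 0.7 2.3
   vertex 1.0 0.4 4.4
   vertex 0.6 1.9 0.0
  endloop
 endfacet
 facet normal 0.840 -0.069 0.539
  outer loop
   vertex 4.6 0.7 2.3
   vertex 5.5 1.5 1.0
   vertex 2.5 4.0 6.0
  endloop
 endfacet
 facet normal -0.958 0.237 0.164
  outer loop
   vertex 1.5 1.6 5.7
   vertex 1.6 4.7 1.8
   vertex 0.6 1.9 0.0
  endloop
 endfacet
 facet normal -0.961 0.223 0.163
  outer loop
   vertex 1.5 1.6 5.7
   vertex 0.6 1.9 0.0
   vertex 1.0 0.4 4.4
  endloop
 endfacet
 facet normal -0.904 0.345 0.251
  outer loop
   vertex 1.5 1.6 5.7
   vertex 2.5 4.0 6.0
   vertex 1.6 4.7 1.8
  endloop
 endfacet
 facet normal 0.380 -0.748 0.544
  outer loop
   vertex 1.5 1.6 5.7
   vertex 1.0 0.4 4.4
   vertex 4.6 0.7 2.3
  endloop
 endfacet
 facet normal 0.699 -0.289 0.654
  outer loop
   vertex 2.4 2.4 5.4
   vertex 4.6 0.7 2.3
   vertex 2.5 4.0 6.0
  endloop
 endfacet
 facet normal 0.546 -0.324 0.773
  outer loop
   vertex 2.4 2.4 5.4
   vertex 2.5 4.0 6.0
   vertex 1.5 1.6 5.7
  endloop
 endfacet
 facet normal 0.607 -0.432 0.667
  outer loop
   vertex 2.4 2.4 5.4
   vertex 1.5 1.6 5.7
   vertex 4.6 0.7 2.3
  endloop
 endfacet
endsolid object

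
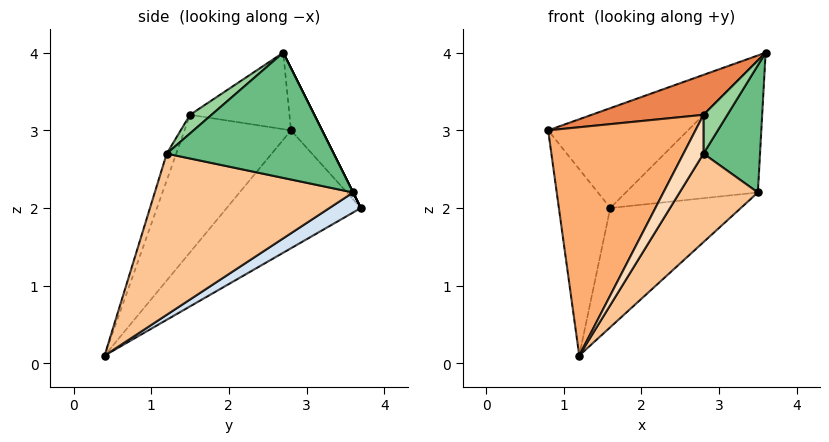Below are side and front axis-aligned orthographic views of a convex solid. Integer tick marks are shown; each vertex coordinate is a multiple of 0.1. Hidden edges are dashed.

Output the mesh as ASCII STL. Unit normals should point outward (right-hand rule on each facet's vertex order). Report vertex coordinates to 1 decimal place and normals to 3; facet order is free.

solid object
 facet normal -0.177 0.798 0.576
  outer loop
   vertex 1.6 3.7 2.0
   vertex 0.8 2.8 3.0
   vertex 3.6 2.7 4.0
  endloop
 endfacet
 facet normal -0.859 0.329 -0.391
  outer loop
   vertex 1.6 3.7 2.0
   vertex 1.2 0.4 0.1
   vertex 0.8 2.8 3.0
  endloop
 endfacet
 facet normal 0.000 0.894 0.447
  outer loop
   vertex 3.5 3.6 2.2
   vertex 1.6 3.7 2.0
   vertex 3.6 2.7 4.0
  endloop
 endfacet
 facet normal 0.117 0.485 -0.867
  outer loop
   vertex 3.5 3.6 2.2
   vertex 1.2 0.4 0.1
   vertex 1.6 3.7 2.0
  endloop
 endfacet
 facet normal -0.325 -0.365 0.872
  outer loop
   vertex 2.8 1.5 3.2
   vertex 3.6 2.7 4.0
   vertex 0.8 2.8 3.0
  endloop
 endfacet
 facet normal -0.505 -0.698 0.508
  outer loop
   vertex 2.8 1.5 3.2
   vertex 0.8 2.8 3.0
   vertex 1.2 0.4 0.1
  endloop
 endfacet
 facet normal 0.845 -0.334 -0.418
  outer loop
   vertex 2.8 1.2 2.7
   vertex 1.2 0.4 0.1
   vertex 3.5 3.6 2.2
  endloop
 endfacet
 facet normal -0.377 -0.794 0.476
  outer loop
   vertex 2.8 1.2 2.7
   vertex 2.8 1.5 3.2
   vertex 1.2 0.4 0.1
  endloop
 endfacet
 facet normal 0.926 -0.314 -0.208
  outer loop
   vertex 2.8 1.2 2.7
   vertex 3.5 3.6 2.2
   vertex 3.6 2.7 4.0
  endloop
 endfacet
 facet normal 0.611 -0.679 0.407
  outer loop
   vertex 2.8 1.2 2.7
   vertex 3.6 2.7 4.0
   vertex 2.8 1.5 3.2
  endloop
 endfacet
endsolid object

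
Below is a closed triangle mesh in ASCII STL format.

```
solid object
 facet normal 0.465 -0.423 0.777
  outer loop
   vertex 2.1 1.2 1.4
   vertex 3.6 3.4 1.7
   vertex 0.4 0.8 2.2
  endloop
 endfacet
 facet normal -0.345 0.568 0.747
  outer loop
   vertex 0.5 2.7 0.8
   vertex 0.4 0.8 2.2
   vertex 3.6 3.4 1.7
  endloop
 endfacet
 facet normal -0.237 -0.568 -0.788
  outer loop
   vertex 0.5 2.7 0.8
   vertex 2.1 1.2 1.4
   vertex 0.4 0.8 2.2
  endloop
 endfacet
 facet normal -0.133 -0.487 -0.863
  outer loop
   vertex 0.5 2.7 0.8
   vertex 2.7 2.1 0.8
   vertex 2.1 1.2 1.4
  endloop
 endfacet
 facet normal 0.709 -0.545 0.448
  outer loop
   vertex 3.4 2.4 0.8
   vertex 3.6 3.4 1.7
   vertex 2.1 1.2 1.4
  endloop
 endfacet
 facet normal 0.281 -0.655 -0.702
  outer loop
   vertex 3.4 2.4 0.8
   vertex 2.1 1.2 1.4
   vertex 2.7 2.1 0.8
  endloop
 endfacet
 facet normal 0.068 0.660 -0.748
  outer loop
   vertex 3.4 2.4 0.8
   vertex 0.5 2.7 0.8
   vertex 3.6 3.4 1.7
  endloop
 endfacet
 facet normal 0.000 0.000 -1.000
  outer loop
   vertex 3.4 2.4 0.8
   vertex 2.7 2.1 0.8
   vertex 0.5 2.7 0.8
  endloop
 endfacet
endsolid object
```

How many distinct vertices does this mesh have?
6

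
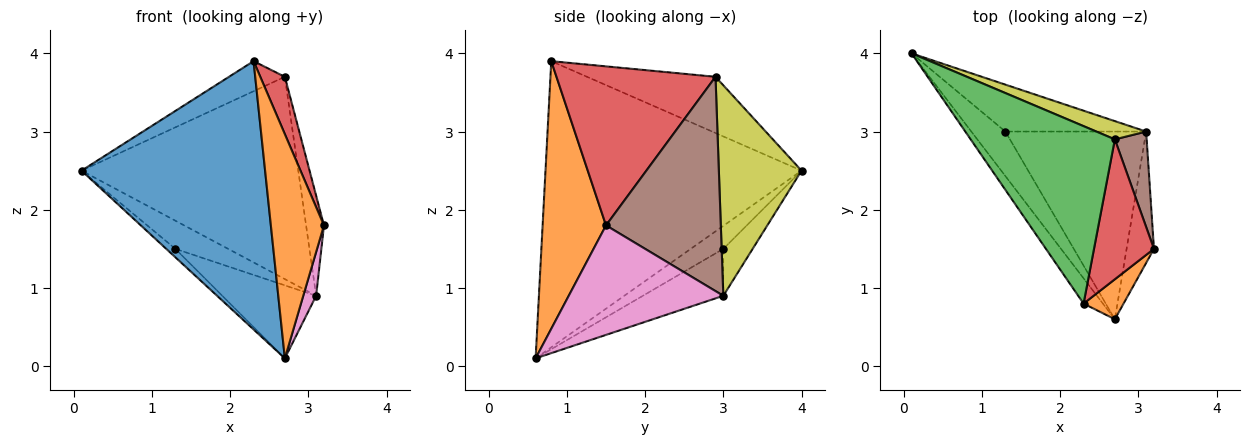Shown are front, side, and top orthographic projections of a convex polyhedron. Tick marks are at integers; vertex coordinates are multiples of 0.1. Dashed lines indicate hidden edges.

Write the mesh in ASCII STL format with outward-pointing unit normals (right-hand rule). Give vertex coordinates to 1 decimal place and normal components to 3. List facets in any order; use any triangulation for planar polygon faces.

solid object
 facet normal -0.811 -0.582 -0.055
  outer loop
   vertex 2.7 0.6 0.1
   vertex 2.3 0.8 3.9
   vertex 0.1 4.0 2.5
  endloop
 endfacet
 facet normal 0.762 -0.638 0.114
  outer loop
   vertex 2.7 0.6 0.1
   vertex 3.2 1.5 1.8
   vertex 2.3 0.8 3.9
  endloop
 endfacet
 facet normal -0.359 0.156 0.920
  outer loop
   vertex 2.7 2.9 3.7
   vertex 0.1 4.0 2.5
   vertex 2.3 0.8 3.9
  endloop
 endfacet
 facet normal 0.926 -0.143 0.349
  outer loop
   vertex 2.7 2.9 3.7
   vertex 2.3 0.8 3.9
   vertex 3.2 1.5 1.8
  endloop
 endfacet
 facet normal -0.553 0.155 -0.819
  outer loop
   vertex 1.3 3.0 1.5
   vertex 2.7 0.6 0.1
   vertex 0.1 4.0 2.5
  endloop
 endfacet
 facet normal 0.978 0.152 0.145
  outer loop
   vertex 3.1 3.0 0.9
   vertex 2.7 2.9 3.7
   vertex 3.2 1.5 1.8
  endloop
 endfacet
 facet normal 0.967 -0.081 -0.242
  outer loop
   vertex 3.1 3.0 0.9
   vertex 3.2 1.5 1.8
   vertex 2.7 0.6 0.1
  endloop
 endfacet
 facet normal -0.297 0.346 -0.890
  outer loop
   vertex 3.1 3.0 0.9
   vertex 2.7 0.6 0.1
   vertex 1.3 3.0 1.5
  endloop
 endfacet
 facet normal 0.355 0.931 0.084
  outer loop
   vertex 3.1 3.0 0.9
   vertex 0.1 4.0 2.5
   vertex 2.7 2.9 3.7
  endloop
 endfacet
 facet normal -0.275 0.495 -0.824
  outer loop
   vertex 3.1 3.0 0.9
   vertex 1.3 3.0 1.5
   vertex 0.1 4.0 2.5
  endloop
 endfacet
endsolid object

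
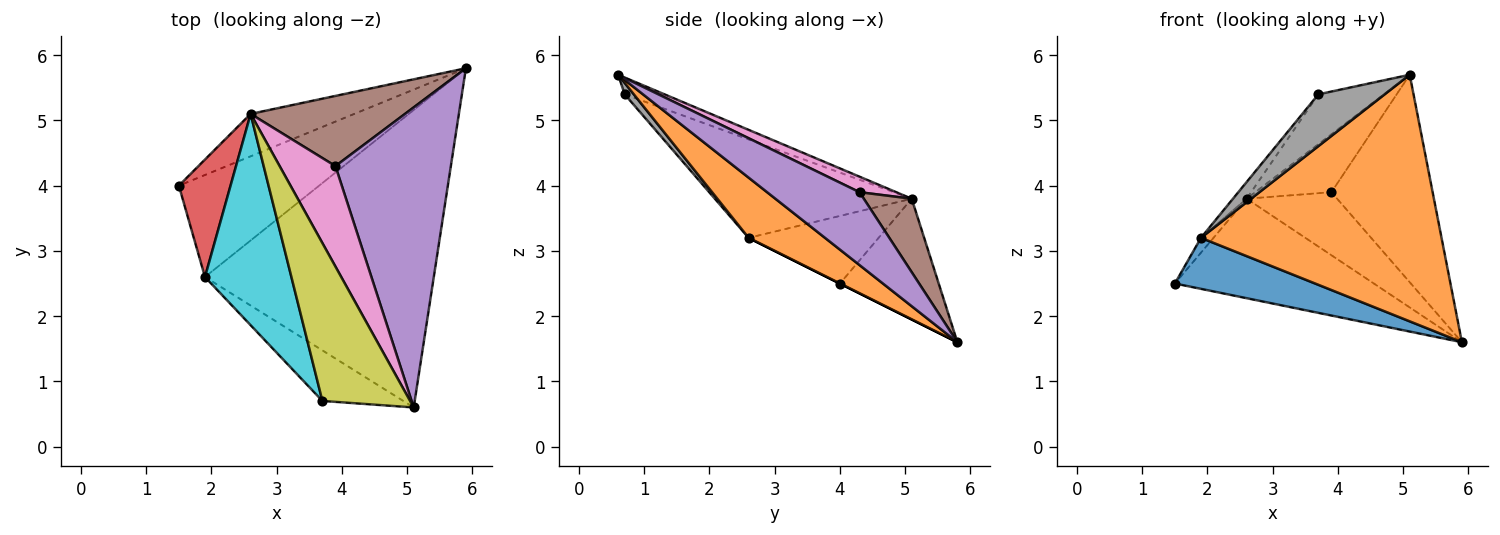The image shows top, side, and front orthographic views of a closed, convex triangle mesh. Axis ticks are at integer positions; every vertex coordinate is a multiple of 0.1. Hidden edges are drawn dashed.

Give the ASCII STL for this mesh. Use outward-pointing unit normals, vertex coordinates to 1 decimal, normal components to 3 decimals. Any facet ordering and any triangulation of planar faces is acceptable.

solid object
 facet normal 0.000 -0.447 -0.894
  outer loop
   vertex 1.9 2.6 3.2
   vertex 1.5 4.0 2.5
   vertex 5.9 5.8 1.6
  endloop
 endfacet
 facet normal 0.199 -0.625 -0.755
  outer loop
   vertex 1.9 2.6 3.2
   vertex 5.9 5.8 1.6
   vertex 5.1 0.6 5.7
  endloop
 endfacet
 facet normal -0.415 0.837 -0.357
  outer loop
   vertex 2.6 5.1 3.8
   vertex 5.9 5.8 1.6
   vertex 1.5 4.0 2.5
  endloop
 endfacet
 facet normal -0.792 0.076 0.606
  outer loop
   vertex 2.6 5.1 3.8
   vertex 1.5 4.0 2.5
   vertex 1.9 2.6 3.2
  endloop
 endfacet
 facet normal 0.461 0.505 0.730
  outer loop
   vertex 3.9 4.3 3.9
   vertex 5.1 0.6 5.7
   vertex 5.9 5.8 1.6
  endloop
 endfacet
 facet normal 0.334 0.630 0.701
  outer loop
   vertex 3.9 4.3 3.9
   vertex 5.9 5.8 1.6
   vertex 2.6 5.1 3.8
  endloop
 endfacet
 facet normal 0.234 0.486 0.842
  outer loop
   vertex 3.9 4.3 3.9
   vertex 2.6 5.1 3.8
   vertex 5.1 0.6 5.7
  endloop
 endfacet
 facet normal 0.098 -0.712 -0.695
  outer loop
   vertex 3.7 0.7 5.4
   vertex 1.9 2.6 3.2
   vertex 5.1 0.6 5.7
  endloop
 endfacet
 facet normal -0.180 0.296 0.938
  outer loop
   vertex 3.7 0.7 5.4
   vertex 5.1 0.6 5.7
   vertex 2.6 5.1 3.8
  endloop
 endfacet
 facet normal -0.750 0.052 0.659
  outer loop
   vertex 3.7 0.7 5.4
   vertex 2.6 5.1 3.8
   vertex 1.9 2.6 3.2
  endloop
 endfacet
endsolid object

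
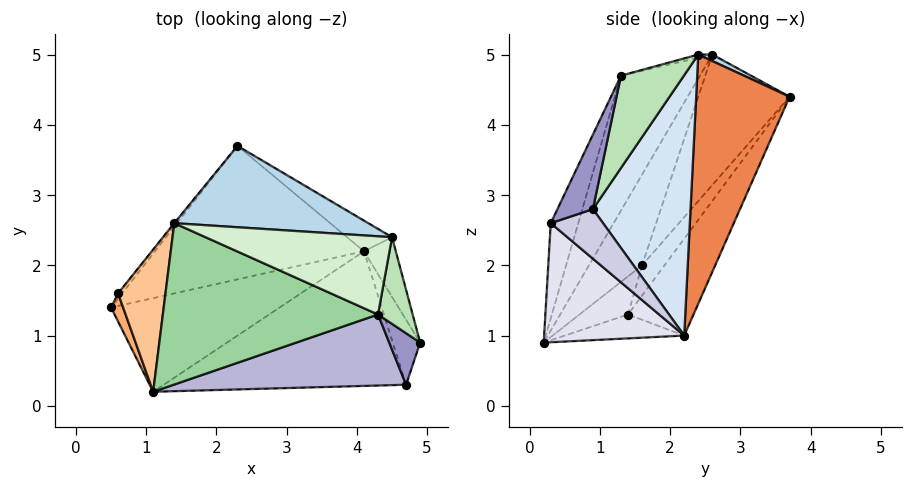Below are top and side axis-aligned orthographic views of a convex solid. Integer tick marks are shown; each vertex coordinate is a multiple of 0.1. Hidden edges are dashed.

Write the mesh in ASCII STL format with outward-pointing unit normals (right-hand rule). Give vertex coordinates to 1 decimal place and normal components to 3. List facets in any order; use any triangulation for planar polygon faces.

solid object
 facet normal -0.228 0.841 -0.491
  outer loop
   vertex 4.1 2.2 1.0
   vertex 0.5 1.4 1.3
   vertex 2.3 3.7 4.4
  endloop
 endfacet
 facet normal -0.136 0.252 -0.958
  outer loop
   vertex 1.1 0.2 0.9
   vertex 0.5 1.4 1.3
   vertex 4.1 2.2 1.0
  endloop
 endfacet
 facet normal 0.030 0.460 0.888
  outer loop
   vertex 4.5 2.4 5.0
   vertex 2.3 3.7 4.4
   vertex 1.4 2.6 5.0
  endloop
 endfacet
 facet normal 0.908 0.405 -0.111
  outer loop
   vertex 4.5 2.4 5.0
   vertex 4.9 0.9 2.8
   vertex 4.1 2.2 1.0
  endloop
 endfacet
 facet normal 0.525 0.846 -0.095
  outer loop
   vertex 4.5 2.4 5.0
   vertex 4.1 2.2 1.0
   vertex 2.3 3.7 4.4
  endloop
 endfacet
 facet normal -0.826 -0.500 0.261
  outer loop
   vertex 0.6 1.6 2.0
   vertex 0.5 1.4 1.3
   vertex 1.1 0.2 0.9
  endloop
 endfacet
 facet normal -0.733 -0.563 0.383
  outer loop
   vertex 0.6 1.6 2.0
   vertex 1.1 0.2 0.9
   vertex 1.4 2.6 5.0
  endloop
 endfacet
 facet normal -0.718 0.689 -0.094
  outer loop
   vertex 0.6 1.6 2.0
   vertex 2.3 3.7 4.4
   vertex 0.5 1.4 1.3
  endloop
 endfacet
 facet normal -0.775 0.632 -0.004
  outer loop
   vertex 0.6 1.6 2.0
   vertex 1.4 2.6 5.0
   vertex 2.3 3.7 4.4
  endloop
 endfacet
 facet normal -0.312 -0.810 0.497
  outer loop
   vertex 4.3 1.3 4.7
   vertex 1.4 2.6 5.0
   vertex 1.1 0.2 0.9
  endloop
 endfacet
 facet normal 0.905 -0.257 0.340
  outer loop
   vertex 4.3 1.3 4.7
   vertex 4.9 0.9 2.8
   vertex 4.5 2.4 5.0
  endloop
 endfacet
 facet normal -0.017 -0.260 0.965
  outer loop
   vertex 4.3 1.3 4.7
   vertex 4.5 2.4 5.0
   vertex 1.4 2.6 5.0
  endloop
 endfacet
 facet normal 0.847 -0.399 0.351
  outer loop
   vertex 4.7 0.3 2.6
   vertex 4.9 0.9 2.8
   vertex 4.3 1.3 4.7
  endloop
 endfacet
 facet normal -0.163 -0.902 0.399
  outer loop
   vertex 4.7 0.3 2.6
   vertex 4.3 1.3 4.7
   vertex 1.1 0.2 0.9
  endloop
 endfacet
 facet normal 0.868 -0.130 -0.479
  outer loop
   vertex 4.7 0.3 2.6
   vertex 4.1 2.2 1.0
   vertex 4.9 0.9 2.8
  endloop
 endfacet
 facet normal 0.375 -0.525 -0.764
  outer loop
   vertex 4.7 0.3 2.6
   vertex 1.1 0.2 0.9
   vertex 4.1 2.2 1.0
  endloop
 endfacet
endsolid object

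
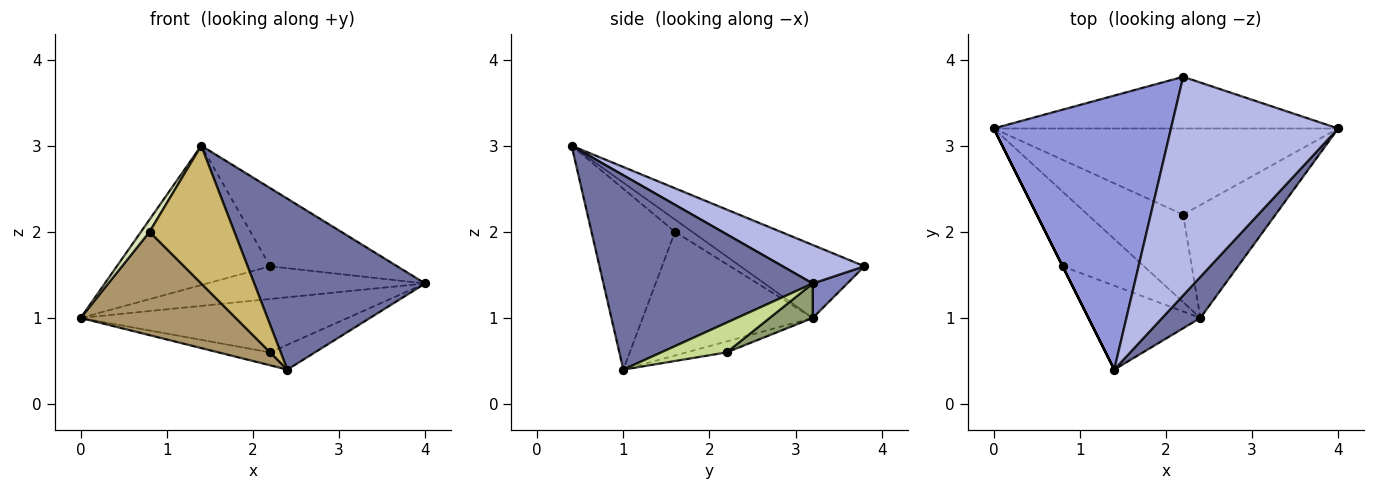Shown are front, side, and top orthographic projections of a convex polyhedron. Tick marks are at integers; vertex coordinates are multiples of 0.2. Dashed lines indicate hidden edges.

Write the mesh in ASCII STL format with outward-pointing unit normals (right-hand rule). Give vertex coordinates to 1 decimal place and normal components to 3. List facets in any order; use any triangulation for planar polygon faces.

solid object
 facet normal 0.766 -0.625 0.150
  outer loop
   vertex 2.4 1.0 0.4
   vertex 4.0 3.2 1.4
   vertex 1.4 0.4 3.0
  endloop
 endfacet
 facet normal 0.084 0.533 -0.842
  outer loop
   vertex 2.2 3.8 1.6
   vertex 4.0 3.2 1.4
   vertex 0.0 3.2 1.0
  endloop
 endfacet
 facet normal -0.344 0.426 0.837
  outer loop
   vertex 2.2 3.8 1.6
   vertex 0.0 3.2 1.0
   vertex 1.4 0.4 3.0
  endloop
 endfacet
 facet normal 0.212 0.329 0.920
  outer loop
   vertex 2.2 3.8 1.6
   vertex 1.4 0.4 3.0
   vertex 4.0 3.2 1.4
  endloop
 endfacet
 facet normal 0.085 0.525 -0.847
  outer loop
   vertex 2.2 2.2 0.6
   vertex 0.0 3.2 1.0
   vertex 4.0 3.2 1.4
  endloop
 endfacet
 facet normal -0.113 0.145 -0.983
  outer loop
   vertex 2.2 2.2 0.6
   vertex 2.4 1.0 0.4
   vertex 0.0 3.2 1.0
  endloop
 endfacet
 facet normal 0.300 0.205 -0.932
  outer loop
   vertex 2.2 2.2 0.6
   vertex 4.0 3.2 1.4
   vertex 2.4 1.0 0.4
  endloop
 endfacet
 facet normal -0.894 -0.447 0.000
  outer loop
   vertex 0.8 1.6 2.0
   vertex 1.4 0.4 3.0
   vertex 0.0 3.2 1.0
  endloop
 endfacet
 facet normal -0.665 -0.606 -0.437
  outer loop
   vertex 0.8 1.6 2.0
   vertex 0.0 3.2 1.0
   vertex 2.4 1.0 0.4
  endloop
 endfacet
 facet normal -0.643 -0.654 -0.398
  outer loop
   vertex 0.8 1.6 2.0
   vertex 2.4 1.0 0.4
   vertex 1.4 0.4 3.0
  endloop
 endfacet
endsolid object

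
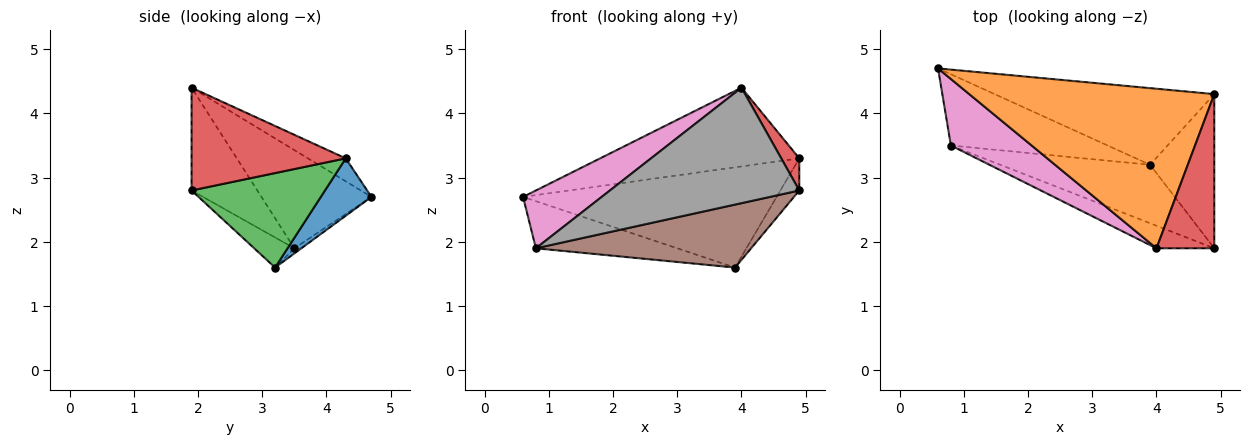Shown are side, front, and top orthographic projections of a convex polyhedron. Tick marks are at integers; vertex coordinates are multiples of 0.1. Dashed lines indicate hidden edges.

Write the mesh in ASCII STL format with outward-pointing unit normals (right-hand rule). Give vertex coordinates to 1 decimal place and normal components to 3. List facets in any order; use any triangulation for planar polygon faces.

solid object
 facet normal 0.157 0.785 -0.600
  outer loop
   vertex 4.9 4.3 3.3
   vertex 3.9 3.2 1.6
   vertex 0.6 4.7 2.7
  endloop
 endfacet
 facet normal -0.084 0.441 0.894
  outer loop
   vertex 4.9 4.3 3.3
   vertex 0.6 4.7 2.7
   vertex 4.0 1.9 4.4
  endloop
 endfacet
 facet normal 0.821 0.116 -0.558
  outer loop
   vertex 4.9 4.3 3.3
   vertex 4.9 1.9 2.8
   vertex 3.9 3.2 1.6
  endloop
 endfacet
 facet normal 0.867 -0.102 0.488
  outer loop
   vertex 4.9 4.3 3.3
   vertex 4.0 1.9 4.4
   vertex 4.9 1.9 2.8
  endloop
 endfacet
 facet normal -0.027 0.551 -0.834
  outer loop
   vertex 0.8 3.5 1.9
   vertex 0.6 4.7 2.7
   vertex 3.9 3.2 1.6
  endloop
 endfacet
 facet normal -0.136 -0.726 -0.674
  outer loop
   vertex 0.8 3.5 1.9
   vertex 3.9 3.2 1.6
   vertex 4.9 1.9 2.8
  endloop
 endfacet
 facet normal -0.676 -0.483 0.556
  outer loop
   vertex 0.8 3.5 1.9
   vertex 4.0 1.9 4.4
   vertex 0.6 4.7 2.7
  endloop
 endfacet
 facet normal -0.323 -0.929 -0.182
  outer loop
   vertex 0.8 3.5 1.9
   vertex 4.9 1.9 2.8
   vertex 4.0 1.9 4.4
  endloop
 endfacet
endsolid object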